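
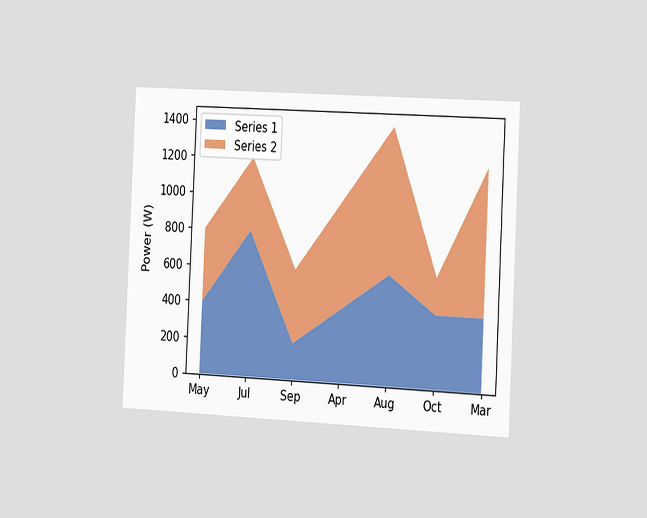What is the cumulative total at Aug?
The chart is tilted about 3° clockwise and viewed slightly from the right. The stacked total at Aug reaches 1400W.

1400W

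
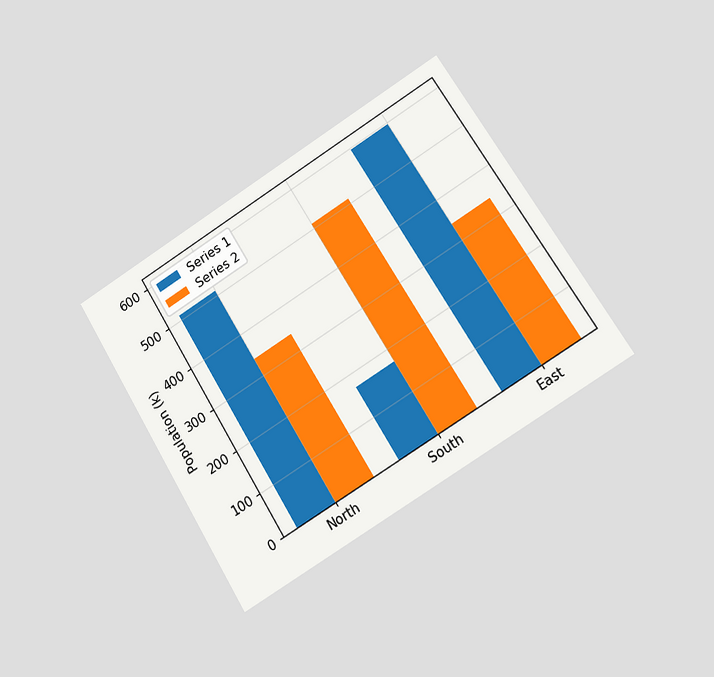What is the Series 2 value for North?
340k

The chart is tilted about 32° counter-clockwise and viewed at a slight angle. The Series 2 bar at North reaches 340k on the y-axis.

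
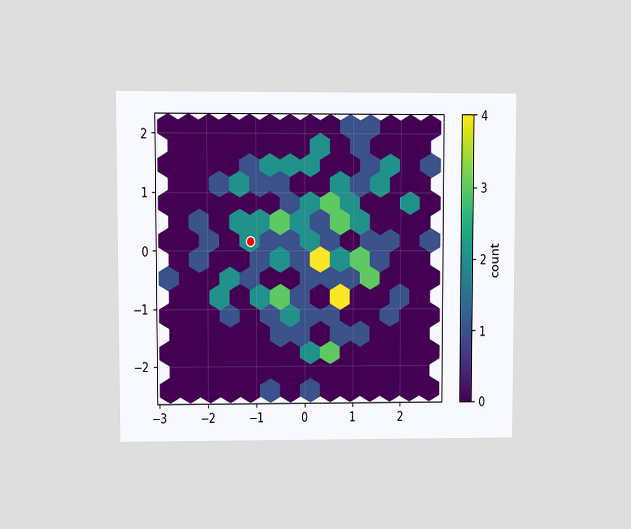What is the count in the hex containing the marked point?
2

The chart is viewed at a slight angle. The marked hex reads 2 on the colorbar.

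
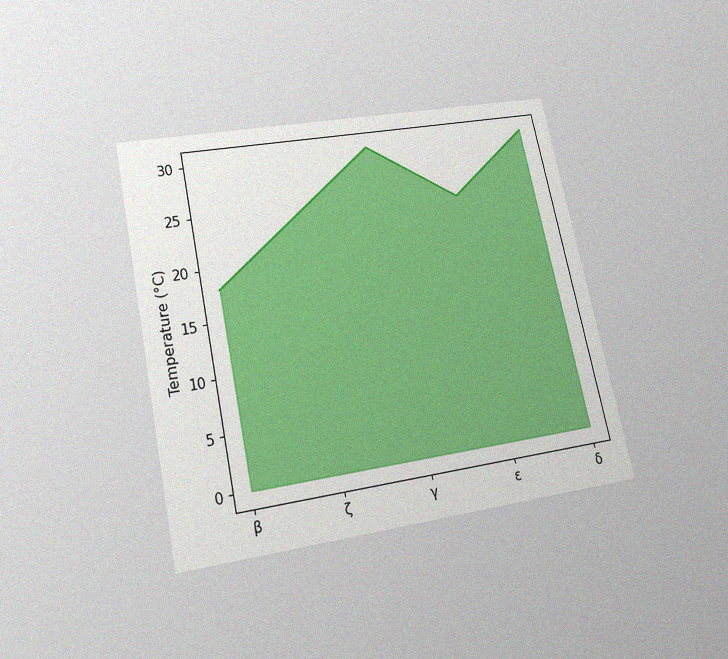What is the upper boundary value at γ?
30°C

The chart is tilted about 12° counter-clockwise and viewed slightly from below, with some photo noise. At γ the upper boundary is at 30°C.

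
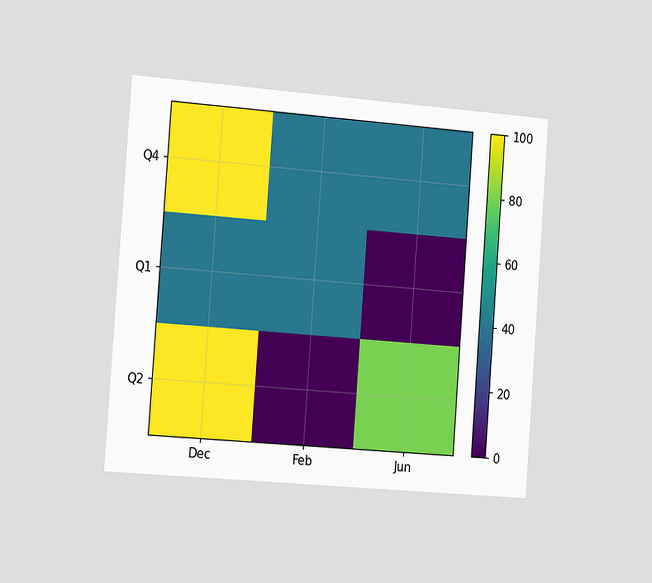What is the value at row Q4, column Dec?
100

The chart is tilted about 4° clockwise and viewed slightly from the left. Matching cell (Q4, Dec) against the colorbar gives 100.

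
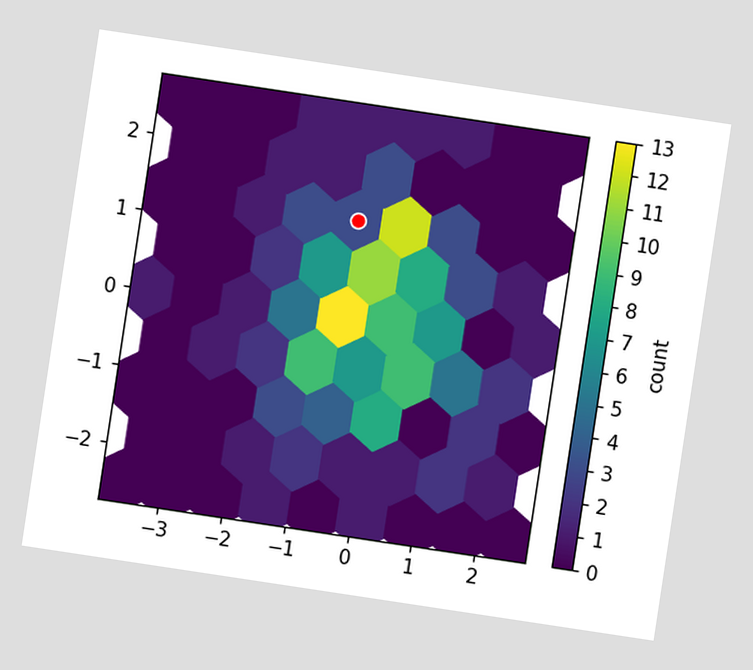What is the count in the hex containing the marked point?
The chart is tilted about 9° clockwise. The marked hex reads 3 on the colorbar.

3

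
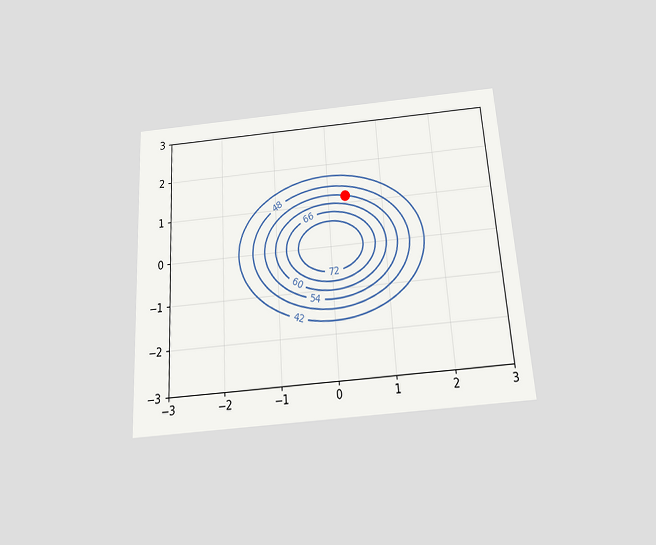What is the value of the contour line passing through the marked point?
54

The chart is tilted about 4° counter-clockwise and viewed slightly from below. The marked point sits on the contour labelled 54.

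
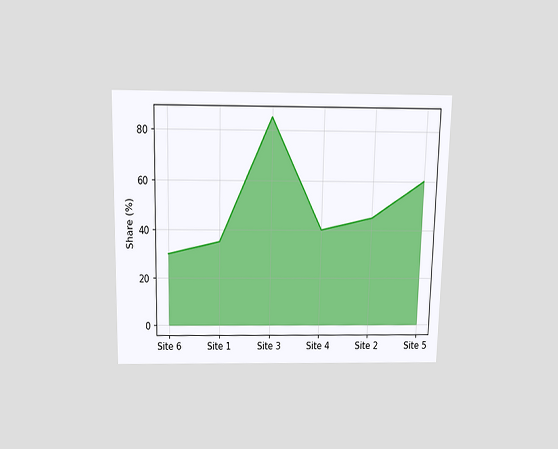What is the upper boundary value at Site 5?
The chart is viewed slightly from above. At Site 5 the upper boundary is at 60%.

60%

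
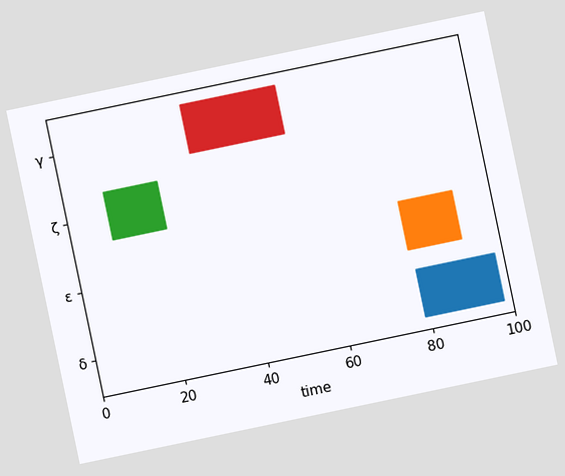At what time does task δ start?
79

The chart is tilted about 12° counter-clockwise. The δ bar begins at t=79.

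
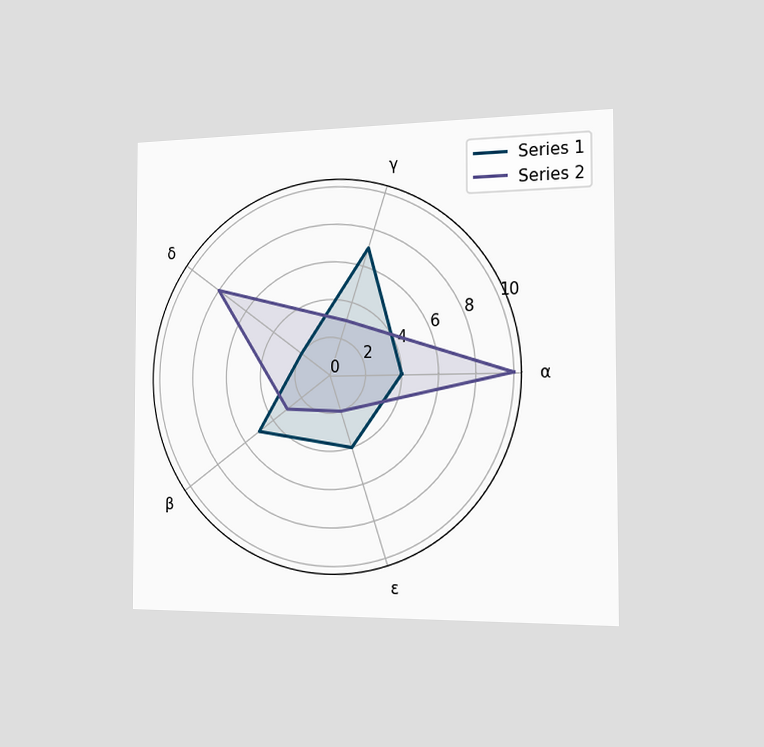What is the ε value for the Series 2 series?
The chart is viewed slightly from the right. On the ε axis, Series 2 reaches 2.

2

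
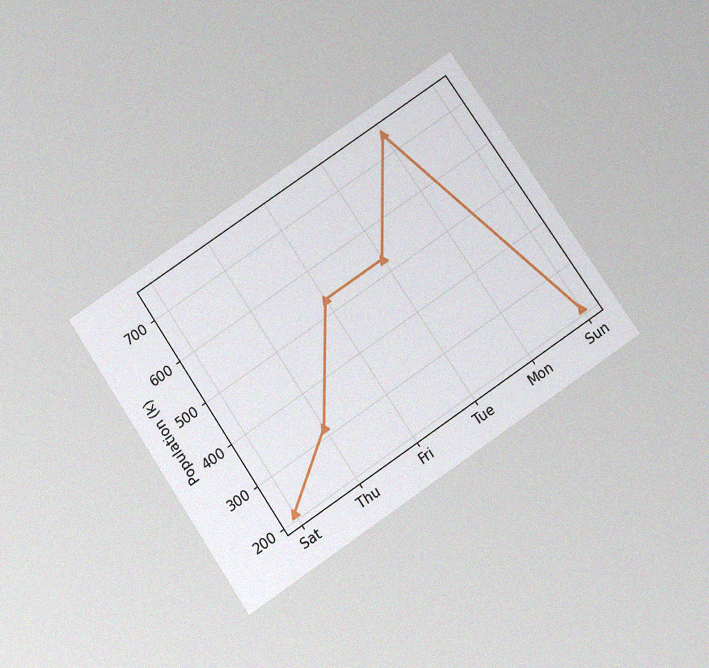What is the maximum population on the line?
742k

The chart is tilted about 34° counter-clockwise and viewed slightly from below, with some photo noise. The highest point is at Mon, and reading across to the y-axis gives 742k.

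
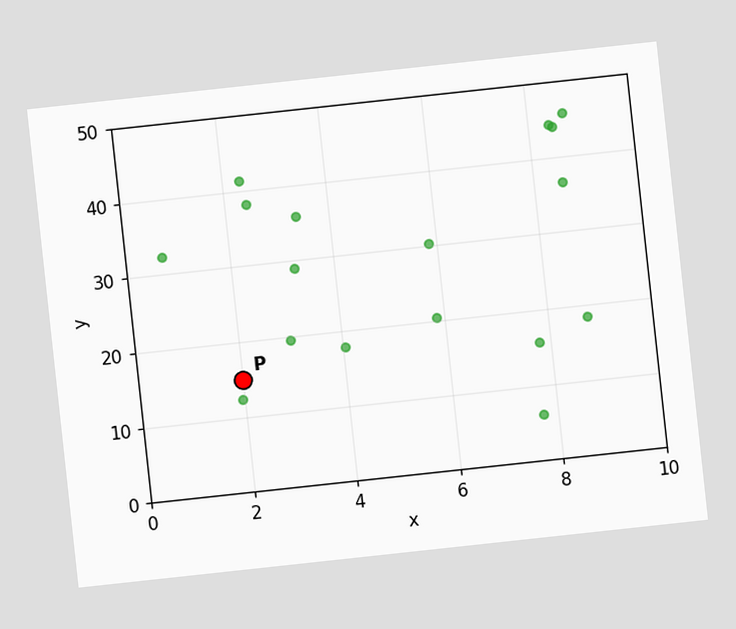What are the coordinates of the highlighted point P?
The chart is tilted about 6° counter-clockwise. Following the gridlines from P to each axis, P sits at (2, 15).

(2, 15)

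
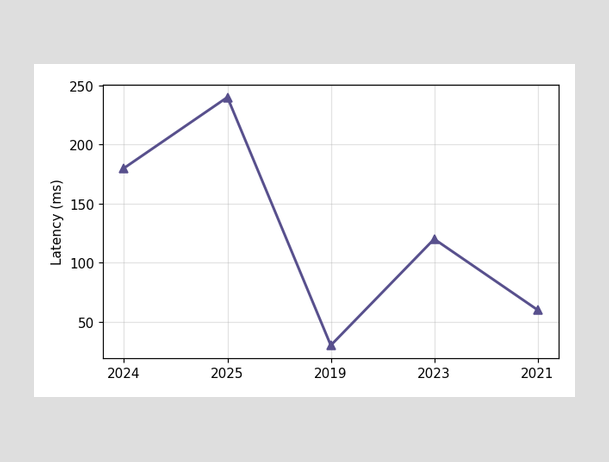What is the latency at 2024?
At 2024, the line is at 180ms.

180ms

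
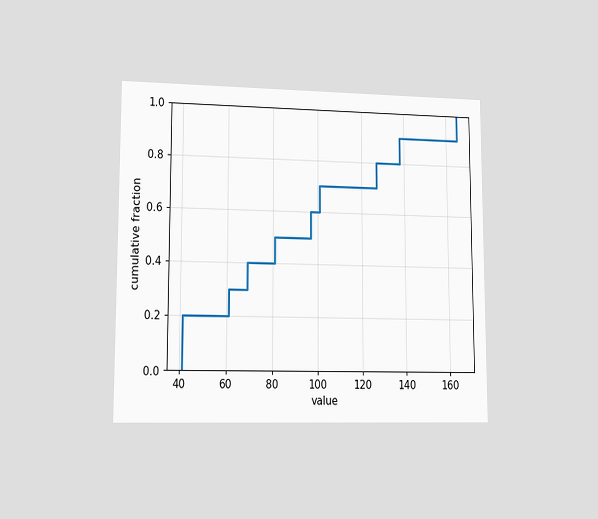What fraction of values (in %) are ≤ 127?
The chart is viewed at a slight angle. At x=127 the ECDF step is at 80%.

80%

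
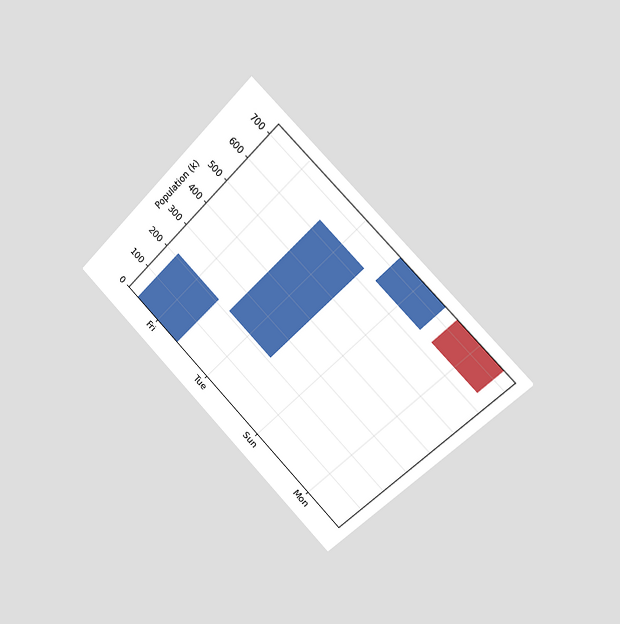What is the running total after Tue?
The chart is tilted about 45° clockwise and viewed slightly from the right. After Tue the running total reaches 636k.

636k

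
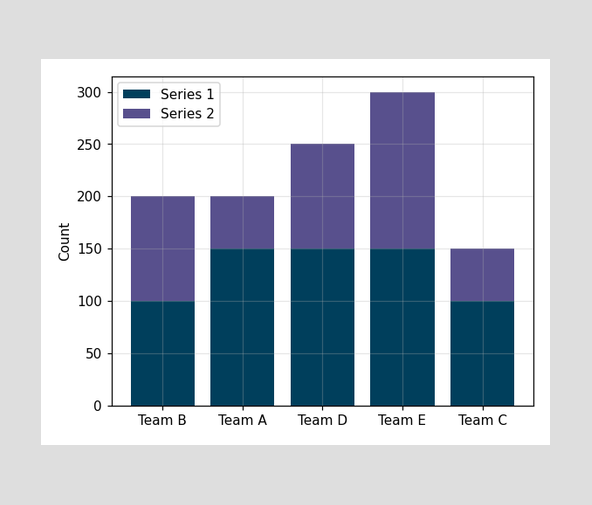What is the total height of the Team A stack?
200

The Team A stack's top reaches 200 on the y-axis.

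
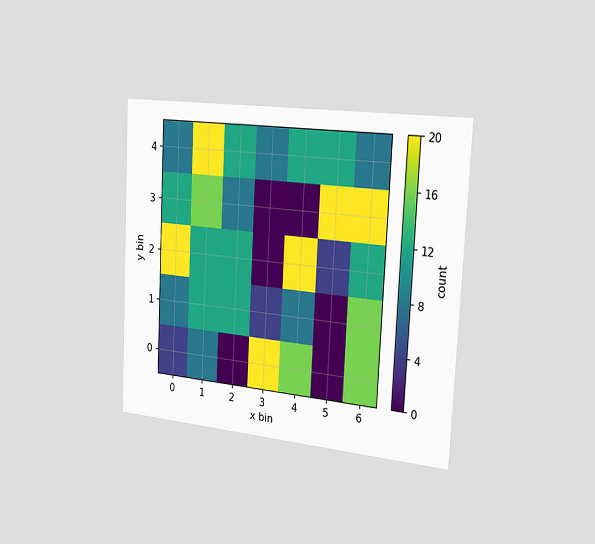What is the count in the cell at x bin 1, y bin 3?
The chart is tilted about 3° clockwise and viewed slightly from the right. Matching the cell (1, 3) against the colorbar gives 16.

16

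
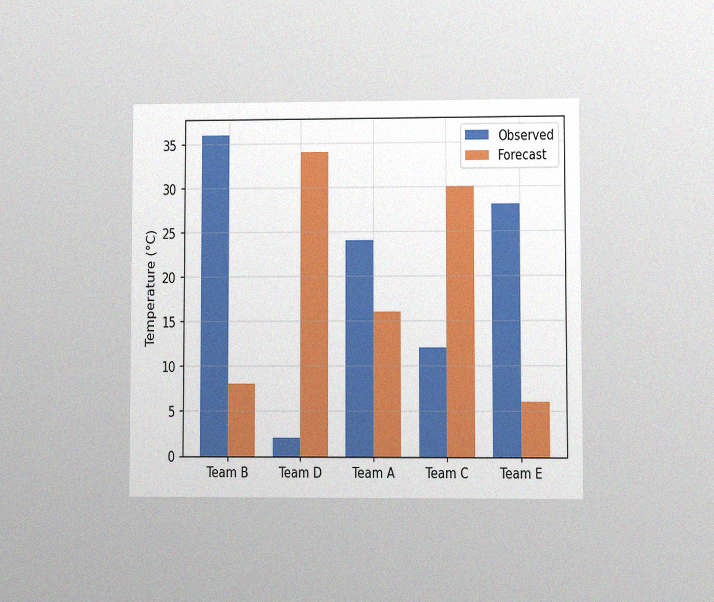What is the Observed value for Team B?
The chart is viewed at a slight angle, with some photo noise. The Observed bar at Team B reaches 36°C on the y-axis.

36°C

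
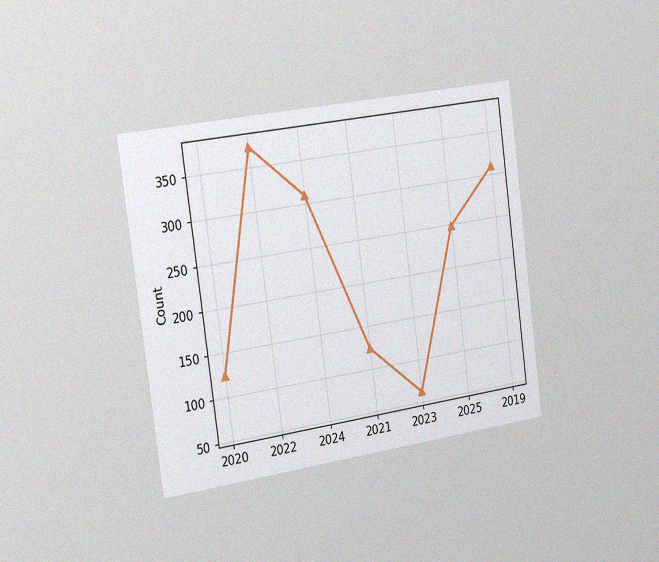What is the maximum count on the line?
The chart is tilted about 8° counter-clockwise and viewed slightly from the left, with some photo noise. The highest point is at 2022, and reading across to the y-axis gives 372.

372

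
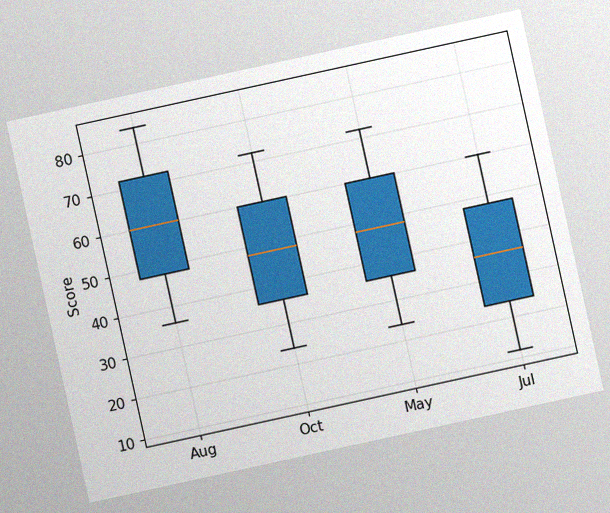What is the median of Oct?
48

The chart is tilted about 12° counter-clockwise, with some photo noise. The median line in the Oct box sits at 48.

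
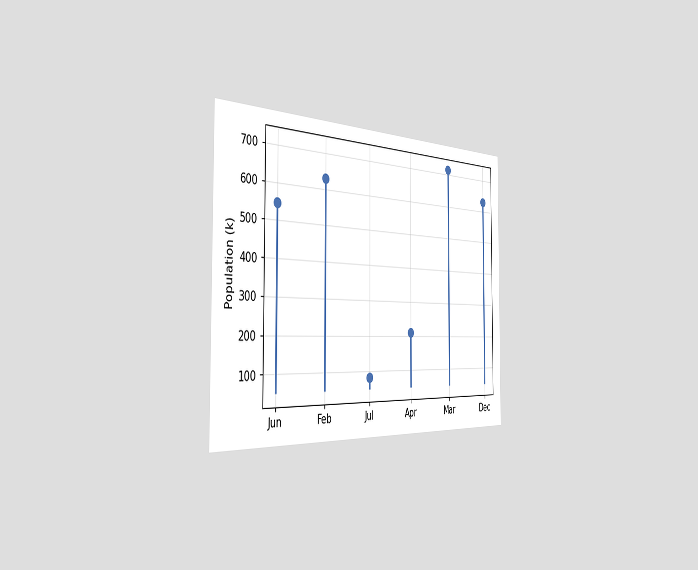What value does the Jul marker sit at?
84k

The chart is viewed slightly from the left. The Jul marker sits at 84k.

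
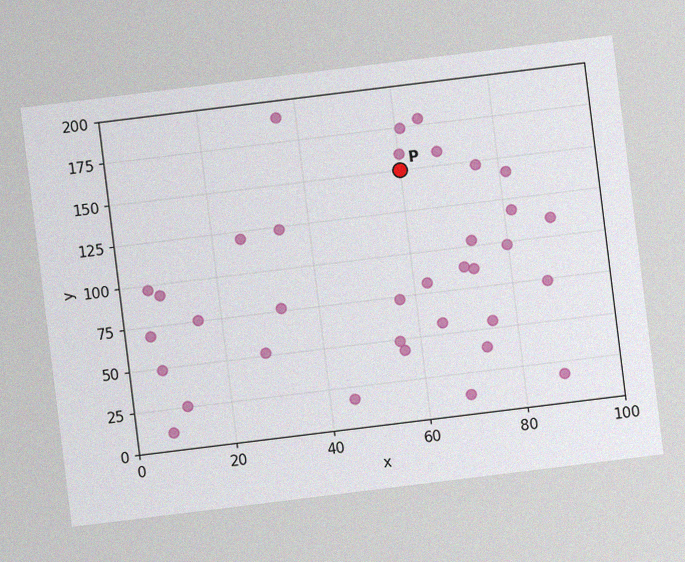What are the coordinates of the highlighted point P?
The chart is tilted about 7° counter-clockwise, with some photo noise. Following the gridlines from P to each axis, P sits at (60, 150).

(60, 150)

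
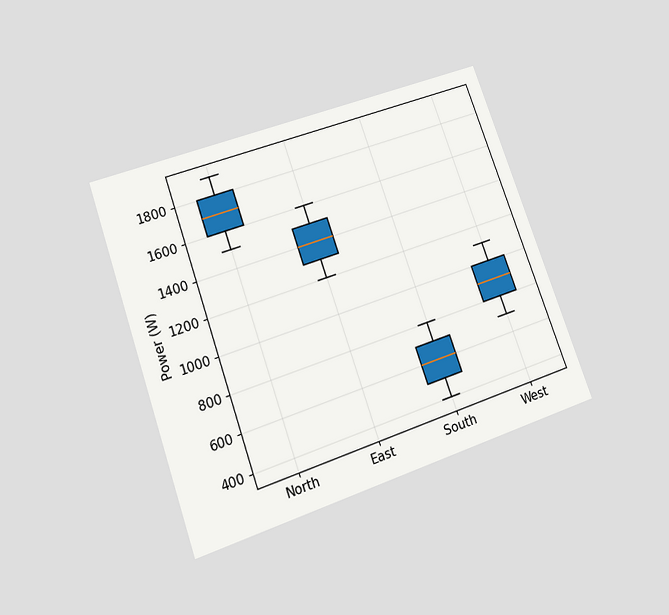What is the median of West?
The chart is tilted about 19° counter-clockwise and viewed at a slight angle. The median line in the West box sits at 900W.

900W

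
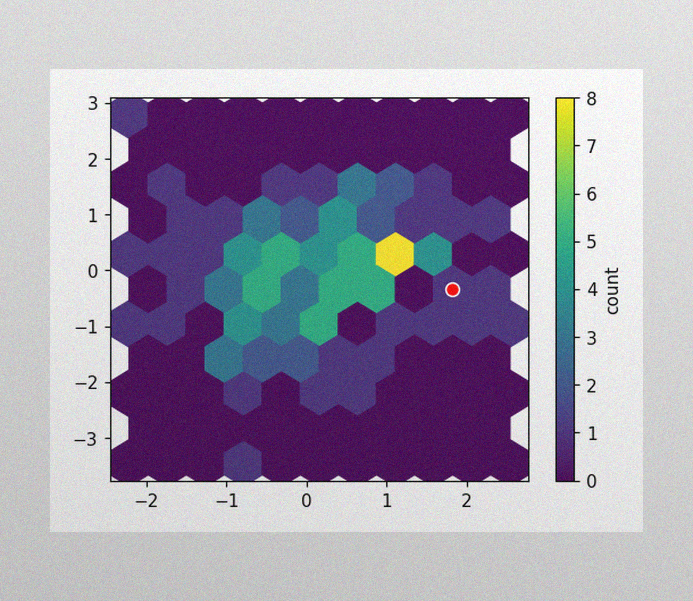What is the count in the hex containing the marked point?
The image has some photo noise and uneven lighting. The marked hex reads 1 on the colorbar.

1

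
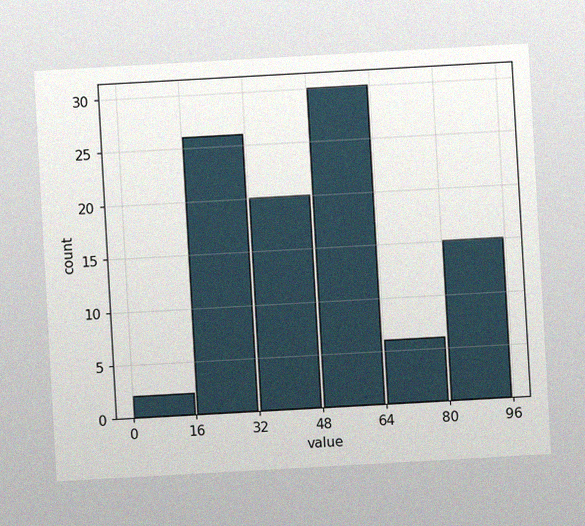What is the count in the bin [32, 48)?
20

The chart is tilted about 3° counter-clockwise, with some photo noise. The [32, 48) bin has height 20.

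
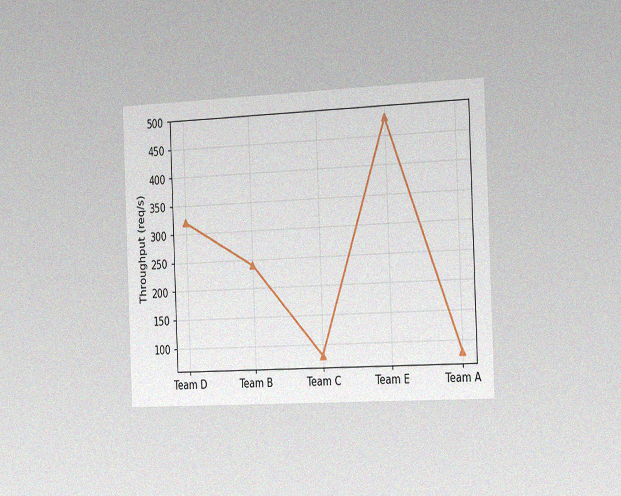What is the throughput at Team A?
The chart is tilted about 2° counter-clockwise and viewed slightly from the right, with some photo noise. At Team A, the line is at 80req/s.

80req/s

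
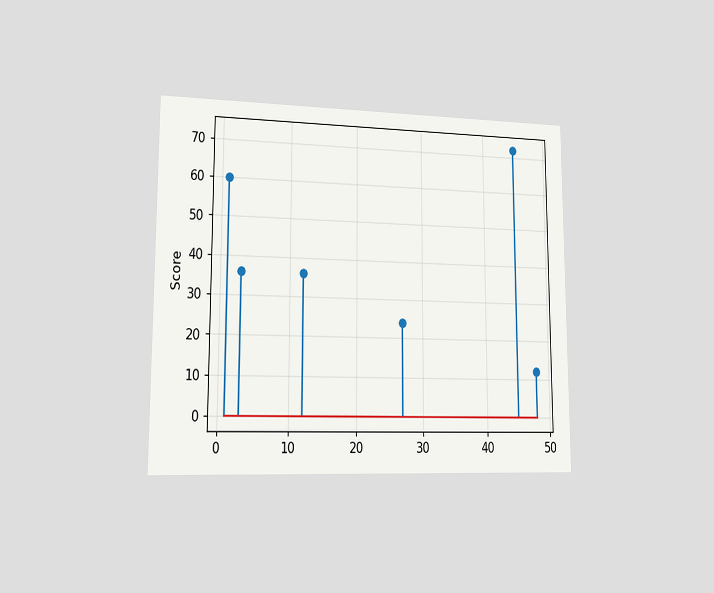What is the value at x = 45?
72

The chart is viewed slightly from the left. The stem at x=45 reaches 72.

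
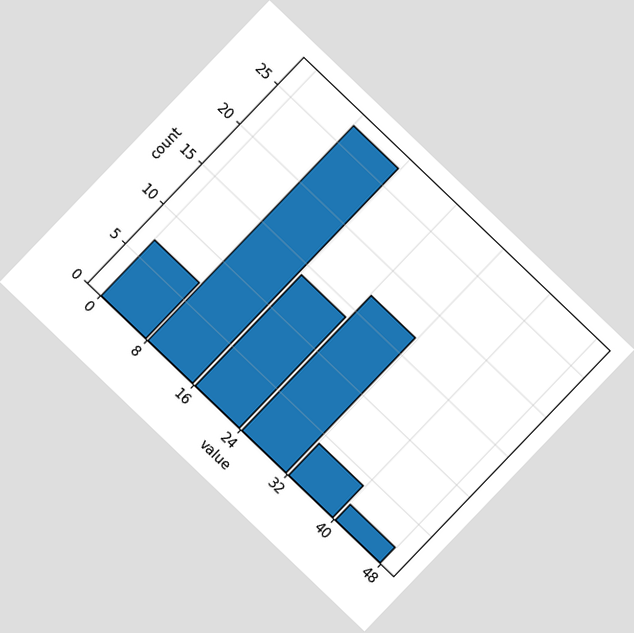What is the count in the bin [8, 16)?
27

The chart is tilted about 44° clockwise. The [8, 16) bin has height 27.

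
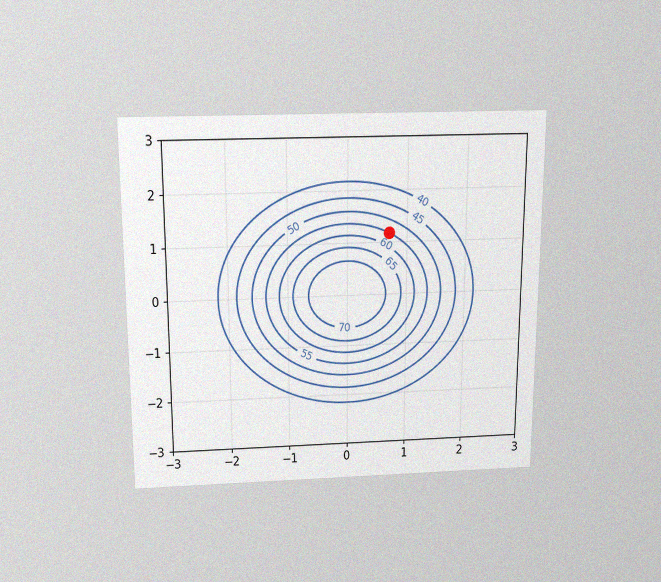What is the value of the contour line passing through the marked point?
55

The chart is viewed slightly from above, with some photo noise. The marked point sits on the contour labelled 55.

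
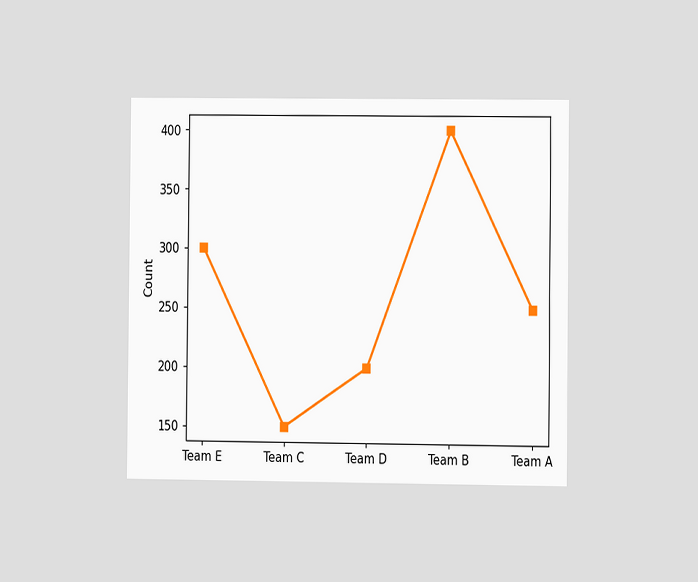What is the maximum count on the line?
The chart is viewed at a slight angle. The highest point is at Team B, and reading across to the y-axis gives 400.

400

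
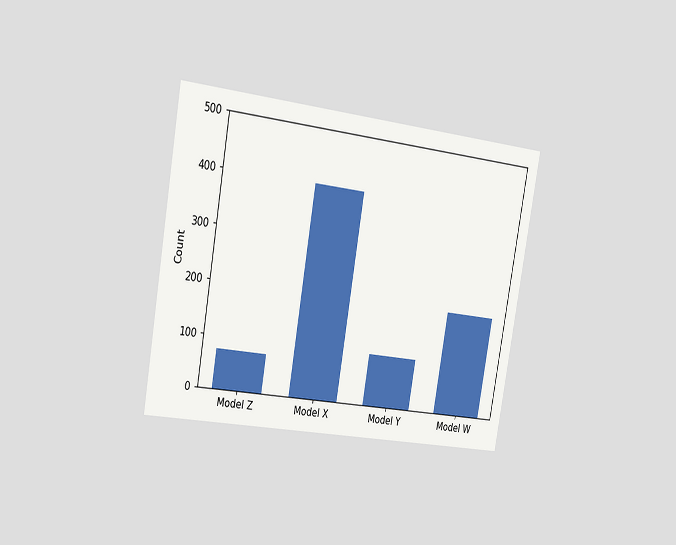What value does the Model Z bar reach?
The chart is tilted about 10° clockwise and viewed slightly from the left. Reading along the chart's y-axis, the Model Z bar reaches 75.

75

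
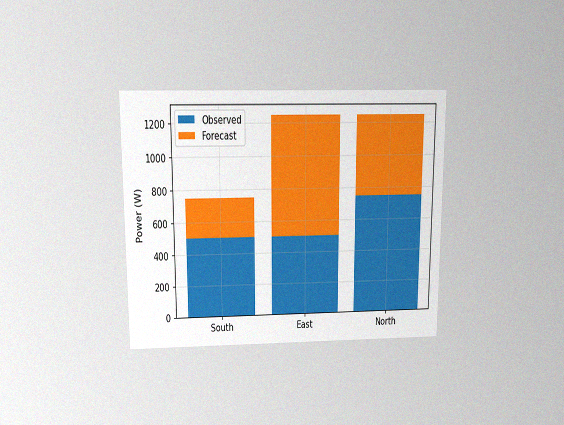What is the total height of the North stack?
The chart is viewed slightly from above, with some photo noise. The North stack's top reaches 1250W on the y-axis.

1250W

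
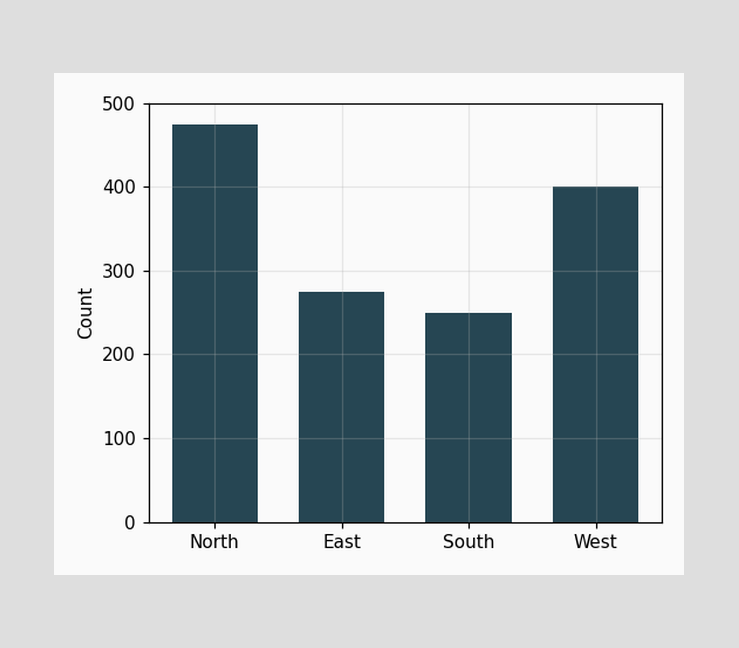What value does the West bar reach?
400

Reading along the chart's y-axis, the West bar reaches 400.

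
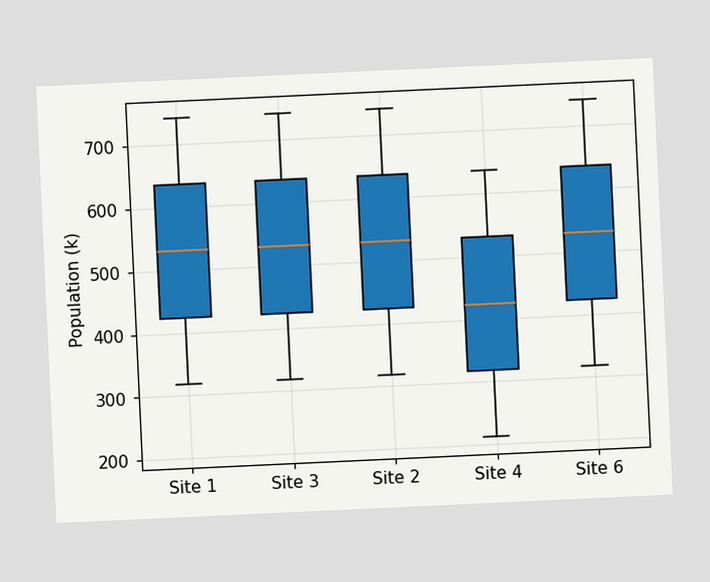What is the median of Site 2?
The chart is tilted about 3° counter-clockwise. The median line in the Site 2 box sits at 530k.

530k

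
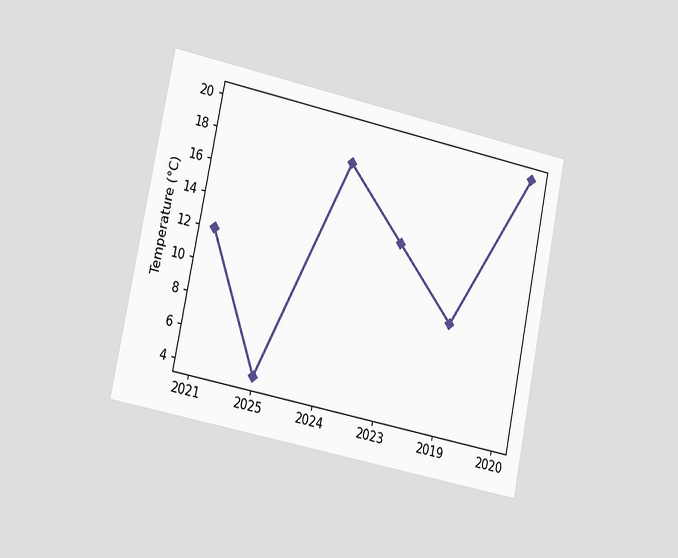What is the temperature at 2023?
The chart is tilted about 11° clockwise and viewed slightly from the left. At 2023, the line is at 14°C.

14°C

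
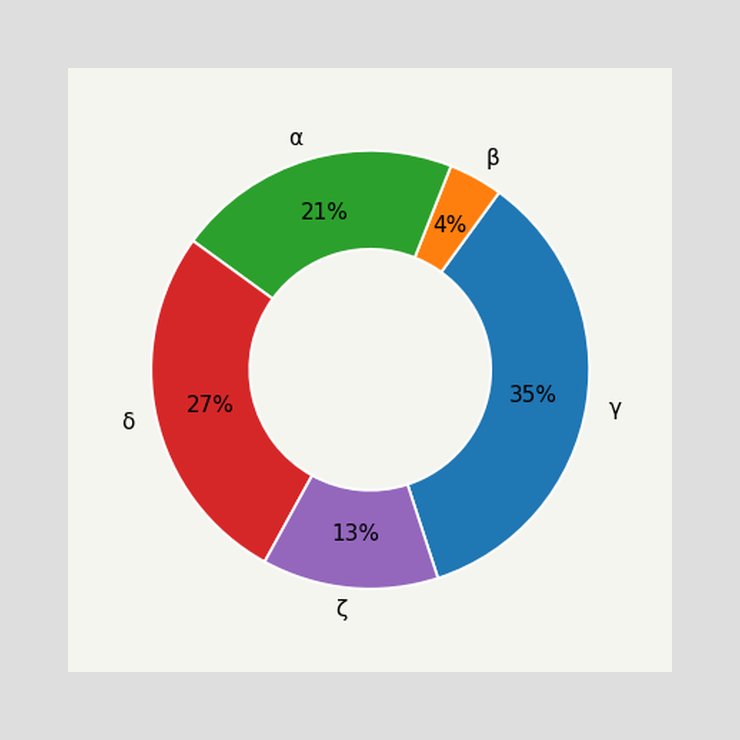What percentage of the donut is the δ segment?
The δ segment takes up 27% of the ring.

27%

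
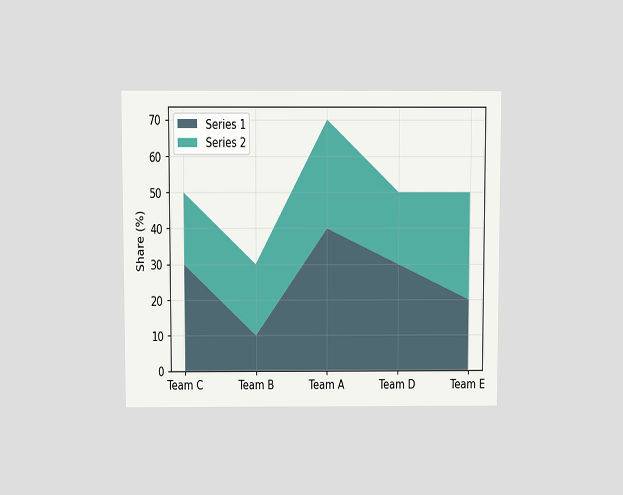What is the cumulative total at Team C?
The chart is viewed slightly from above. The stacked total at Team C reaches 50%.

50%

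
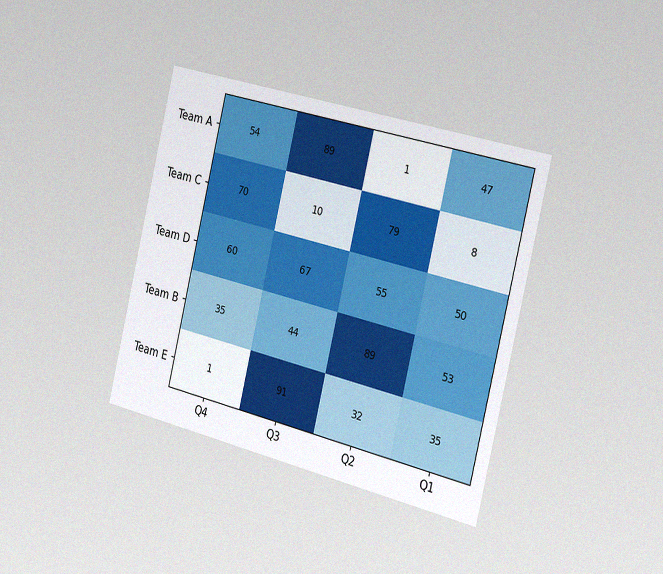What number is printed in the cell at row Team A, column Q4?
54

The chart is tilted about 14° clockwise and viewed slightly from the right, with some photo noise. The (Team A, Q4) cell reads 54.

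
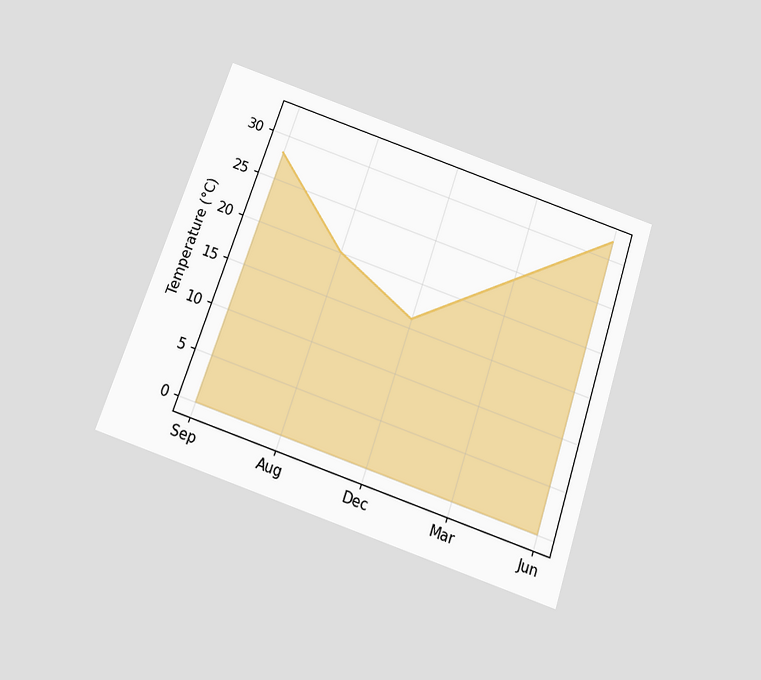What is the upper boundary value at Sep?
The chart is tilted about 19° clockwise and viewed slightly from below. At Sep the upper boundary is at 28°C.

28°C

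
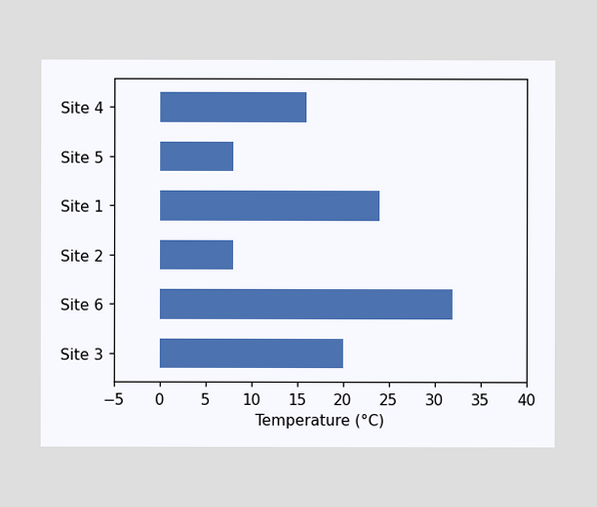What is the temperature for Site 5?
8°C

Reading along the chart's x-axis, the Site 5 bar reaches 8°C.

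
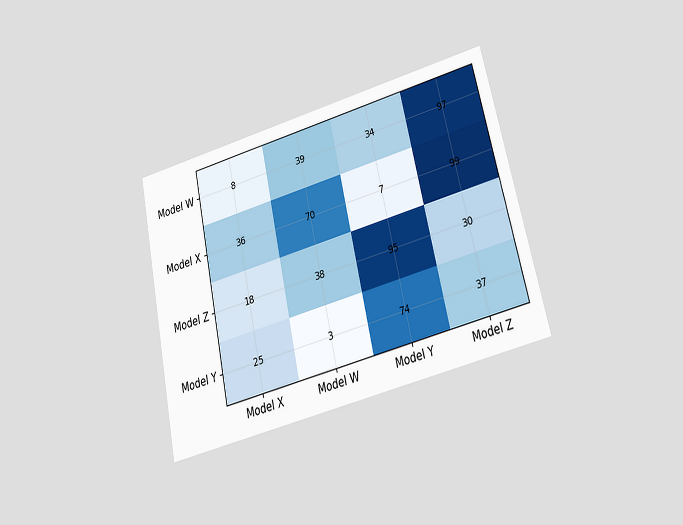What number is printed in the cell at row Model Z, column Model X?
18

The chart is tilted about 13° counter-clockwise and viewed at a slight angle. The (Model Z, Model X) cell reads 18.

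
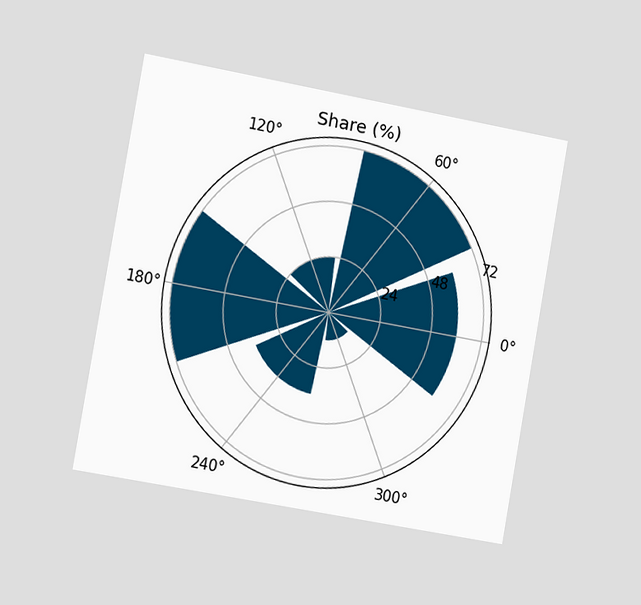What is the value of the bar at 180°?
72%

The chart is tilted about 10° clockwise and viewed slightly from the left. The bar at 180° reaches 72% on the radial axis.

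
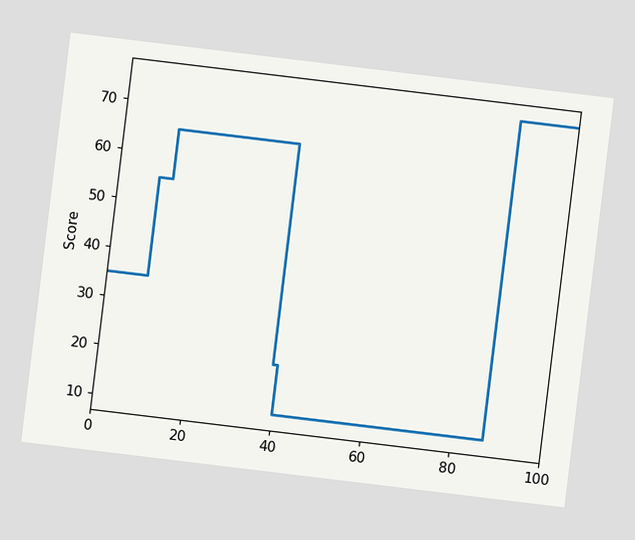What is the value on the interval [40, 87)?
The chart is tilted about 7° clockwise. On [40, 87) the step sits at 10.

10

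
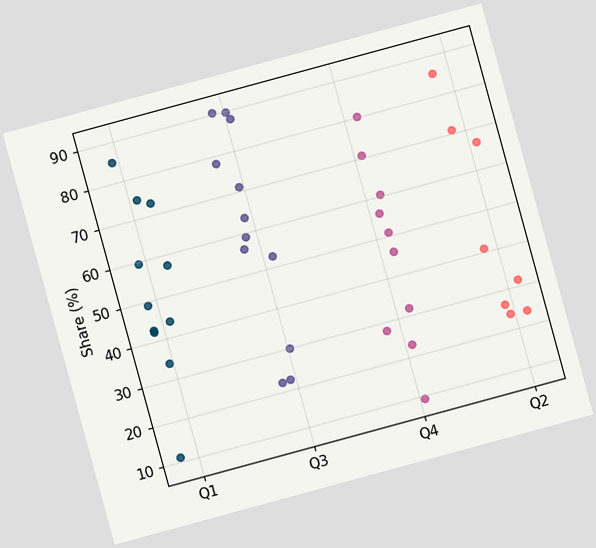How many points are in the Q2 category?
8

The chart is tilted about 15° counter-clockwise. Counting the markers in the Q2 column gives 8.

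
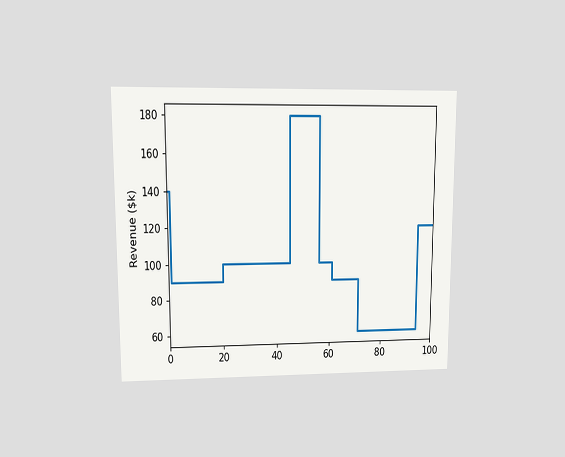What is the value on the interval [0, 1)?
$140k

The chart is viewed at a slight angle. On [0, 1) the step sits at $140k.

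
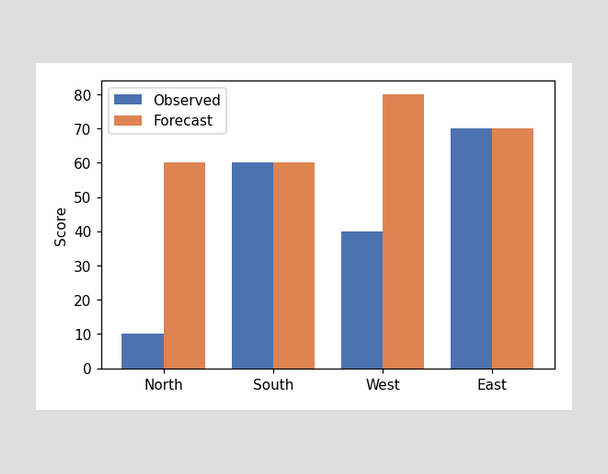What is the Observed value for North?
The Observed bar at North reaches 10 on the y-axis.

10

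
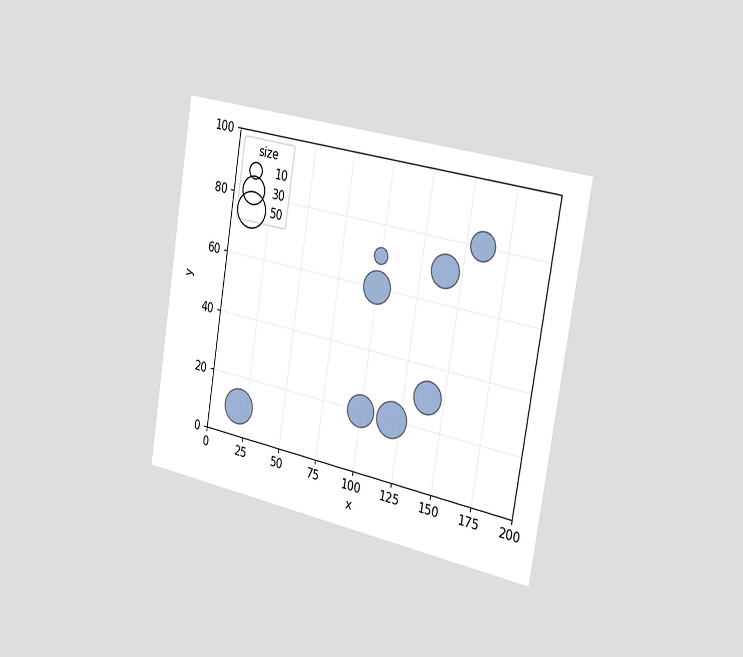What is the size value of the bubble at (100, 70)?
10

The chart is tilted about 9° clockwise and viewed slightly from the right. Matching the bubble at (100, 70) against the size legend gives 10.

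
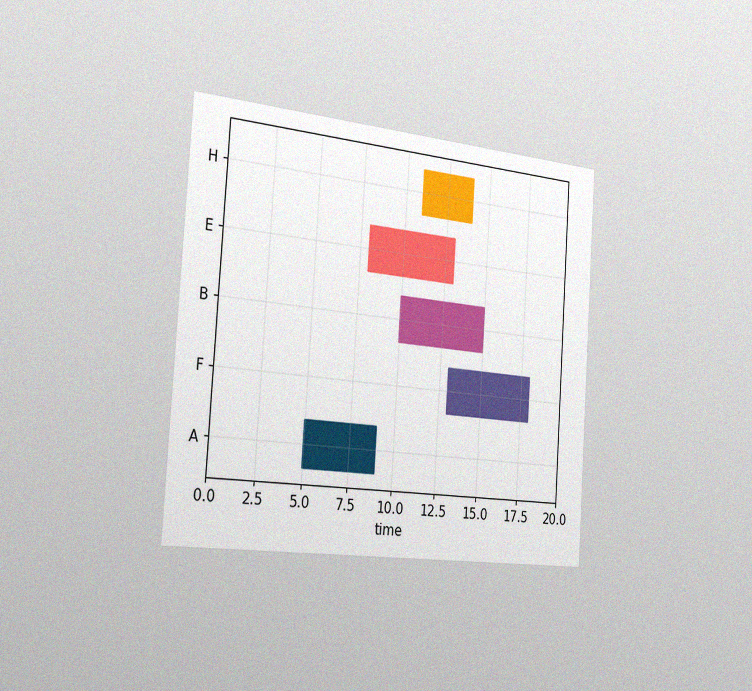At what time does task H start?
The chart is tilted about 4° clockwise and viewed slightly from the left, with some photo noise. The H bar begins at t=11.

11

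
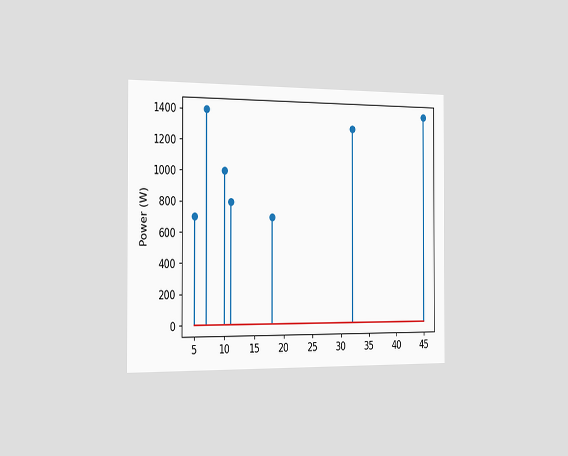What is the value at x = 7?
1400W

The chart is viewed slightly from the left. The stem at x=7 reaches 1400W.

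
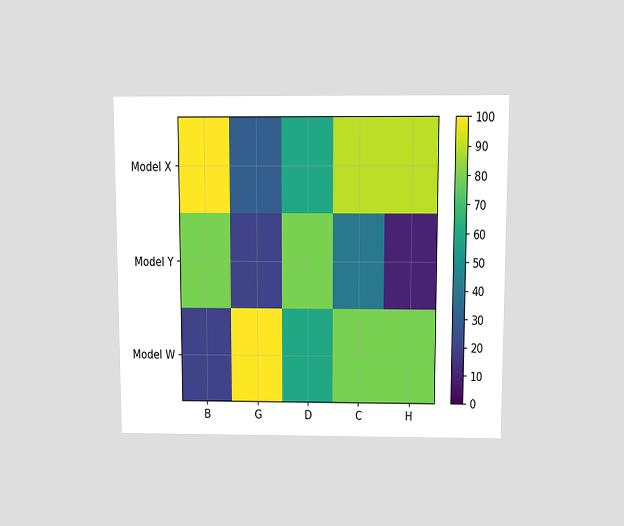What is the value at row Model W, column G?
100

The chart is viewed slightly from above. Matching cell (Model W, G) against the colorbar gives 100.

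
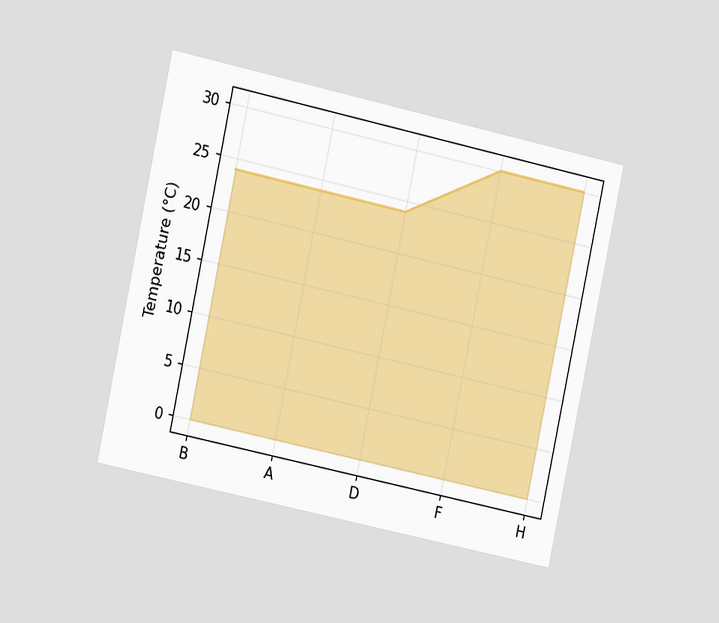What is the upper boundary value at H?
The chart is tilted about 12° clockwise and viewed slightly from the left. At H the upper boundary is at 30°C.

30°C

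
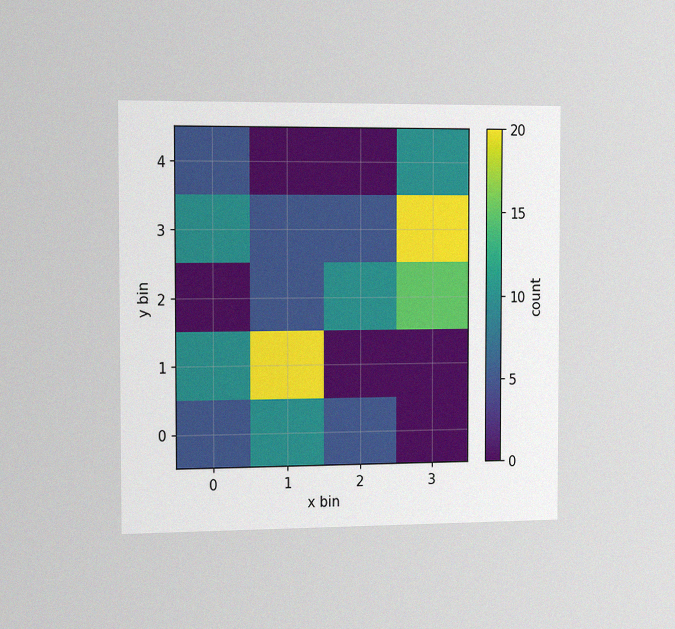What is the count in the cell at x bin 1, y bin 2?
5

The chart is viewed slightly from the left, with some photo noise. Matching the cell (1, 2) against the colorbar gives 5.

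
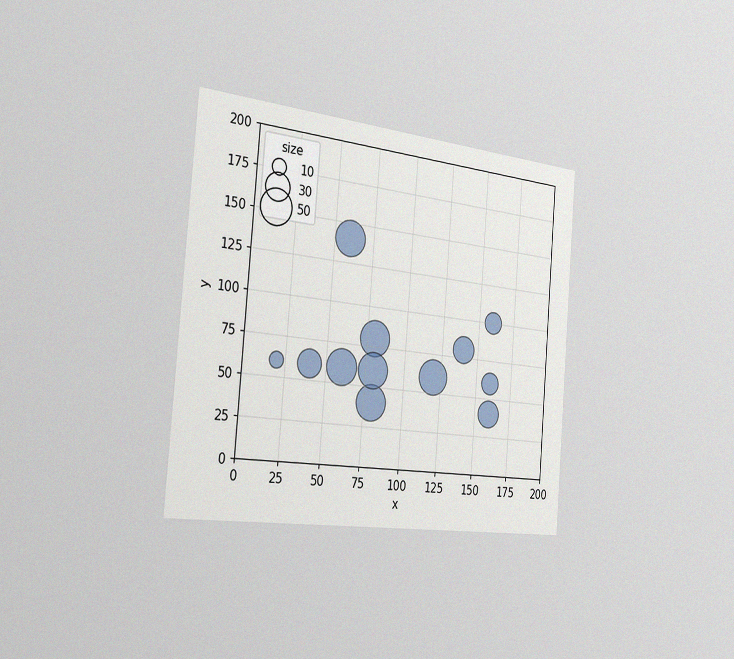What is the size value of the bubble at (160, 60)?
20

The chart is tilted about 5° clockwise and viewed slightly from the left, with some photo noise. Matching the bubble at (160, 60) against the size legend gives 20.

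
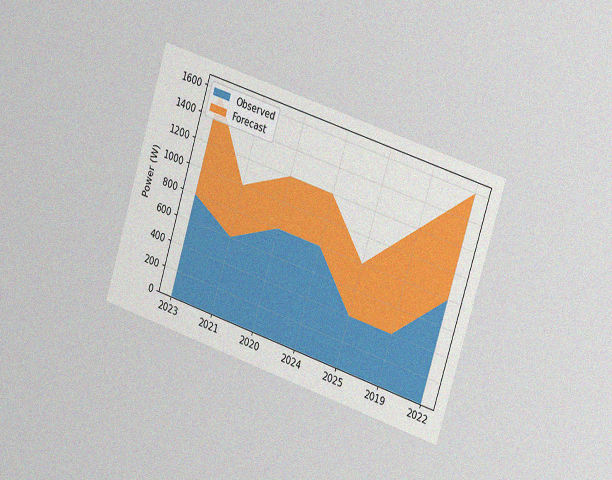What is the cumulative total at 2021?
The chart is tilted about 18° clockwise and viewed slightly from the right, with some photo noise. The stacked total at 2021 reaches 1000W.

1000W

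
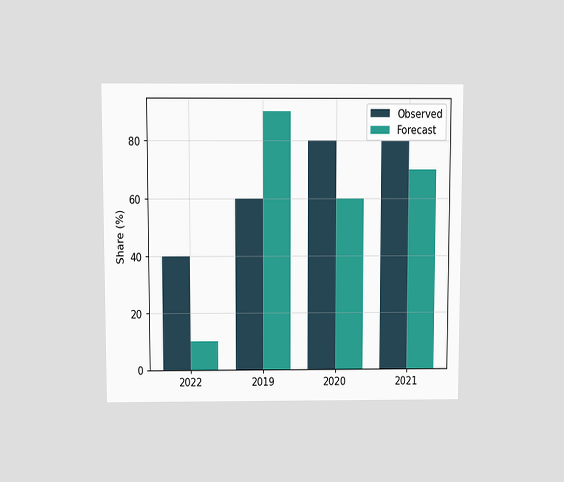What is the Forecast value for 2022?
The chart is viewed slightly from above. The Forecast bar at 2022 reaches 10% on the y-axis.

10%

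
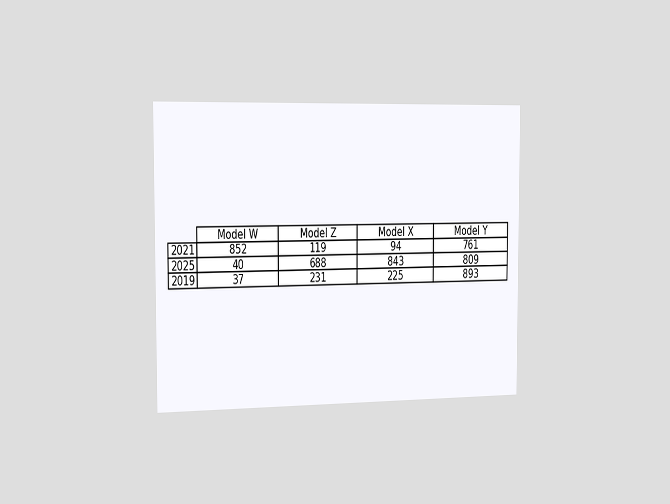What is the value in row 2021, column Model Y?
The chart is viewed slightly from the left. The (2021, Model Y) cell reads 761.

761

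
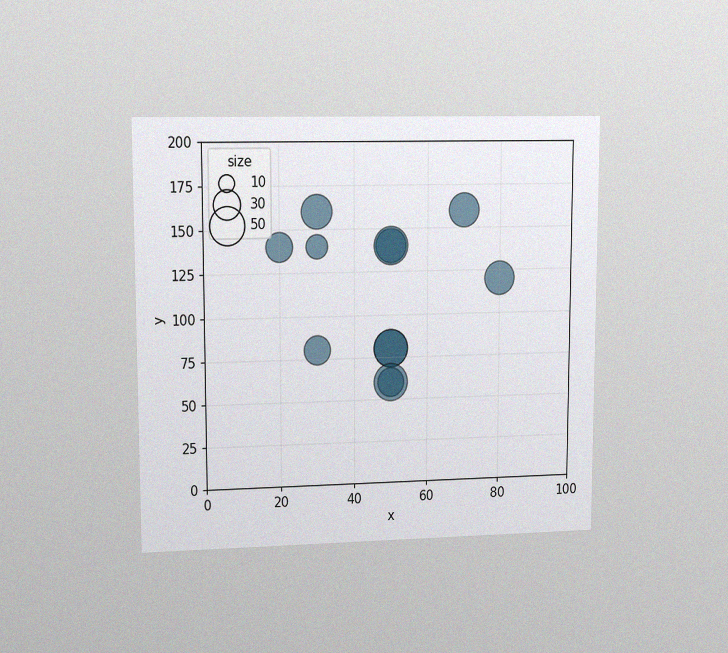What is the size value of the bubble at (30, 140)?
20

The chart is viewed at a slight angle, with some photo noise. Matching the bubble at (30, 140) against the size legend gives 20.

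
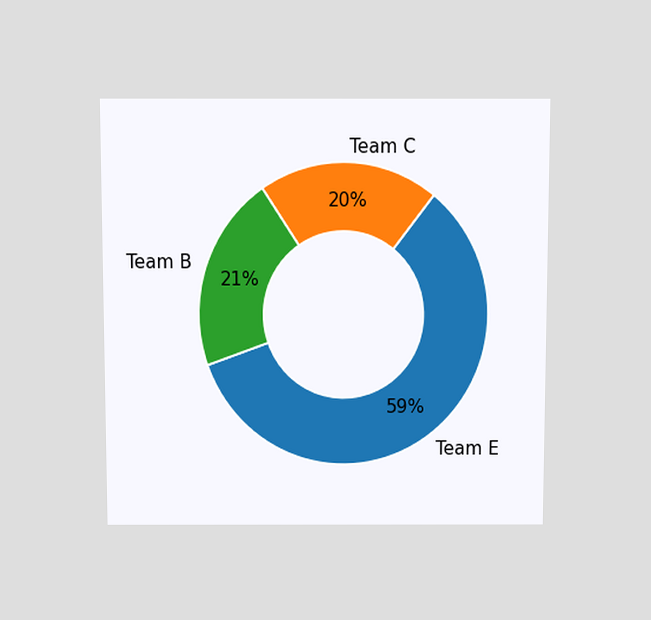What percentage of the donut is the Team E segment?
The chart is viewed slightly from above. The Team E segment takes up 59% of the ring.

59%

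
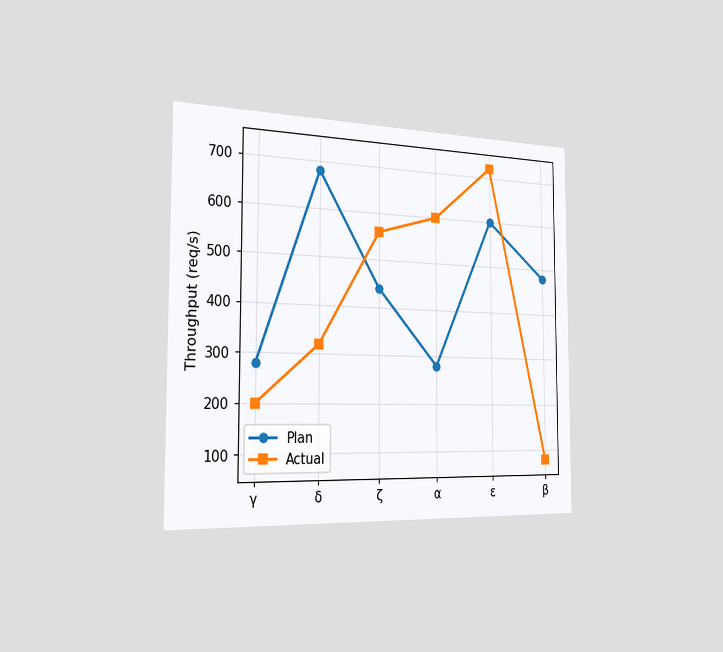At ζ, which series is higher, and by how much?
Actual, by 120req/s

The chart is viewed slightly from the left. At ζ, Actual sits above the other line by 120req/s.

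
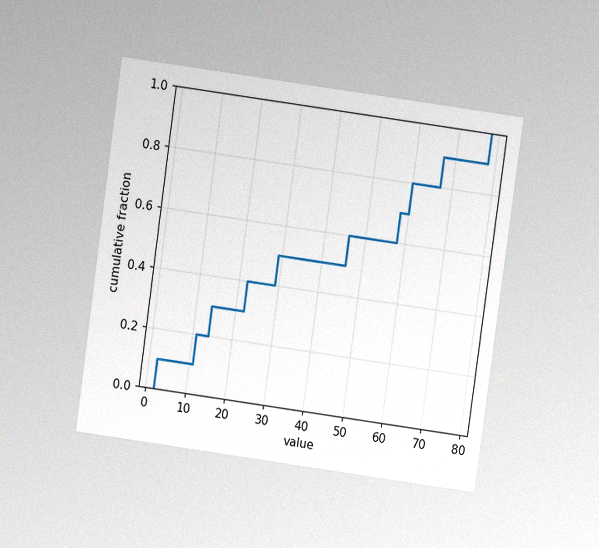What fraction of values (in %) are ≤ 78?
100%

The chart is tilted about 8° clockwise and viewed at a slight angle, with some photo noise. At x=78 the ECDF step is at 100%.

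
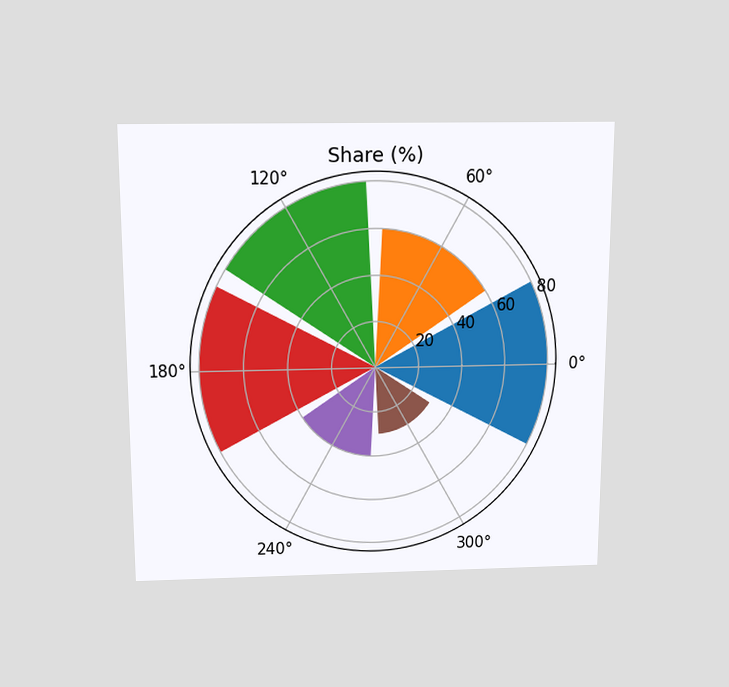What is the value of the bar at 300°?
The chart is viewed slightly from above. The bar at 300° reaches 30% on the radial axis.

30%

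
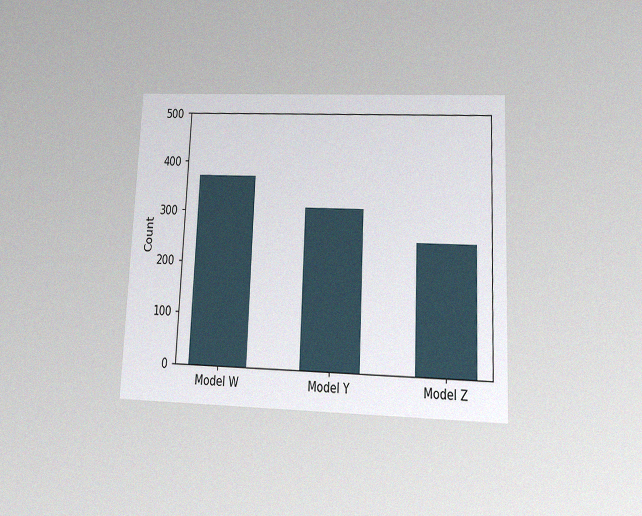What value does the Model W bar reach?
372

The chart is tilted about 3° clockwise and viewed at a slight angle, with some photo noise. Reading along the chart's y-axis, the Model W bar reaches 372.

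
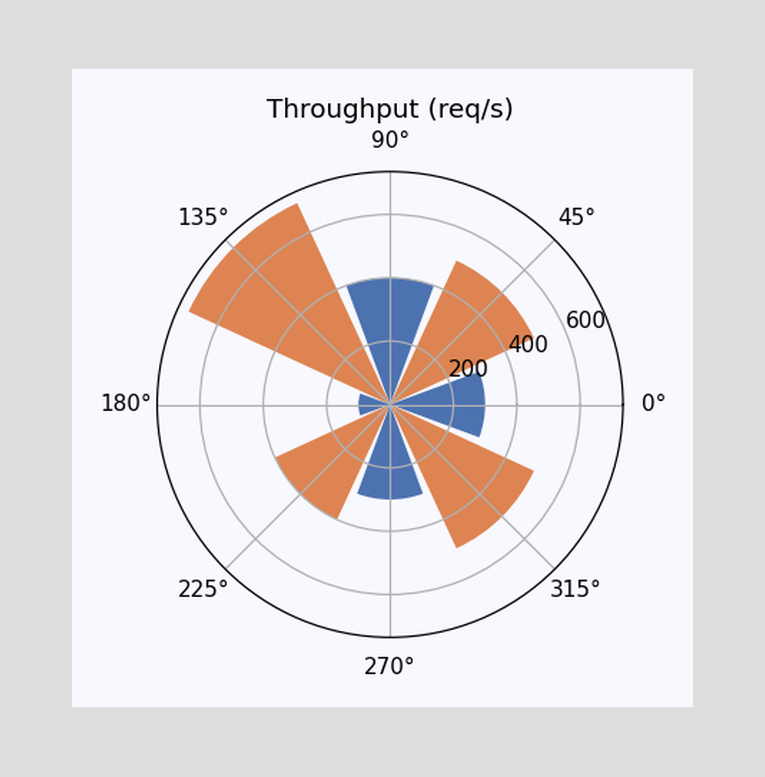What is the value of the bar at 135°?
The bar at 135° reaches 700req/s on the radial axis.

700req/s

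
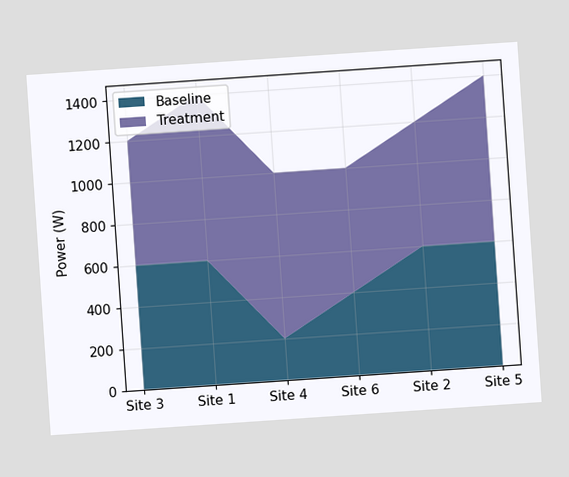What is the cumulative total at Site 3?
1200W

The chart is tilted about 4° counter-clockwise. The stacked total at Site 3 reaches 1200W.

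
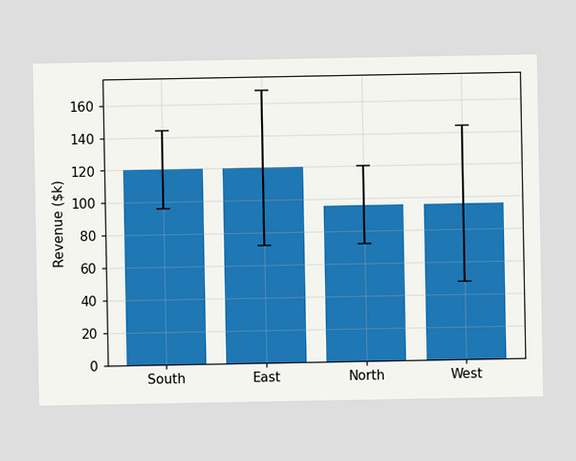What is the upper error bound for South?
The South bar's upper whisker reaches $144k.

$144k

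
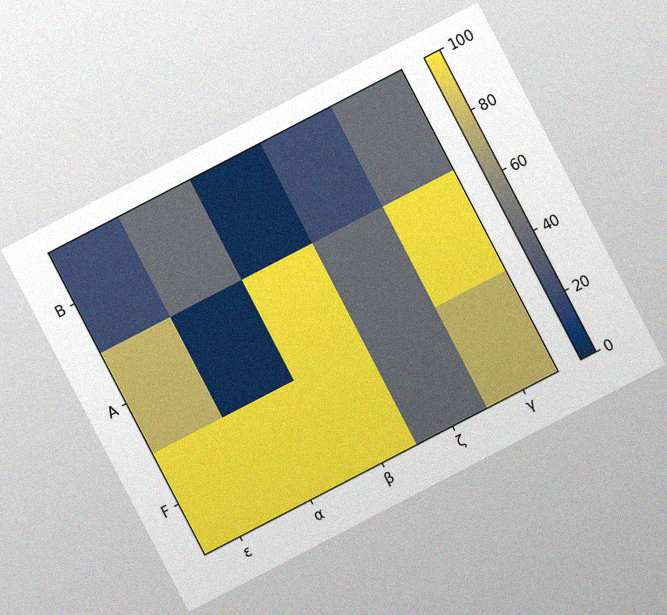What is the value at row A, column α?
The chart is tilted about 27° counter-clockwise, with some photo noise. Matching cell (A, α) against the colorbar gives 0.

0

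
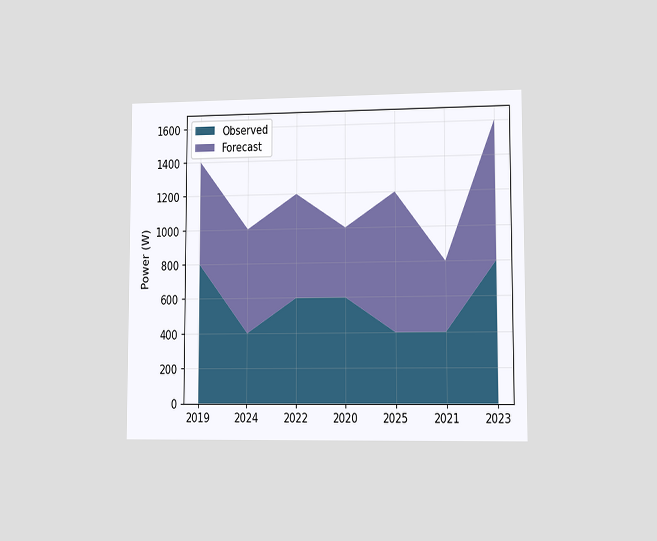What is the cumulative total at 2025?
1200W

The chart is viewed slightly from the right. The stacked total at 2025 reaches 1200W.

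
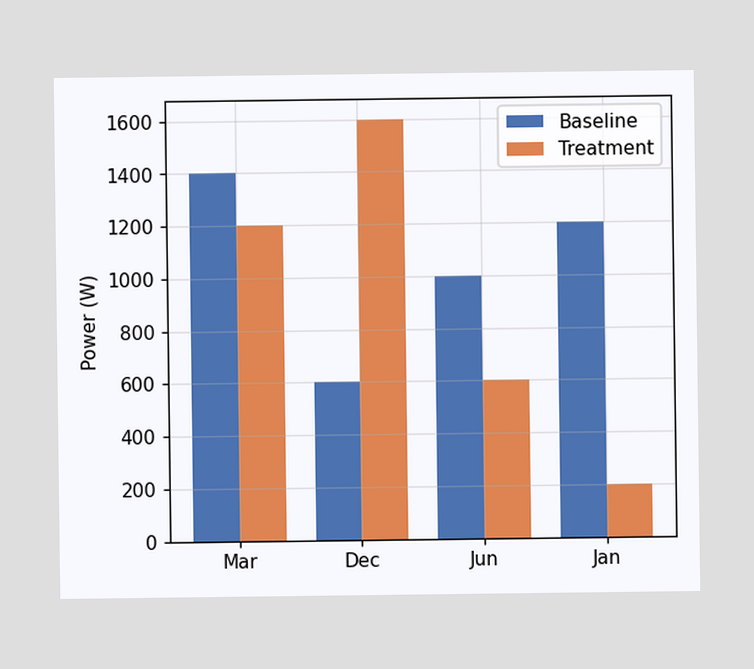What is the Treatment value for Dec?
The Treatment bar at Dec reaches 1600W on the y-axis.

1600W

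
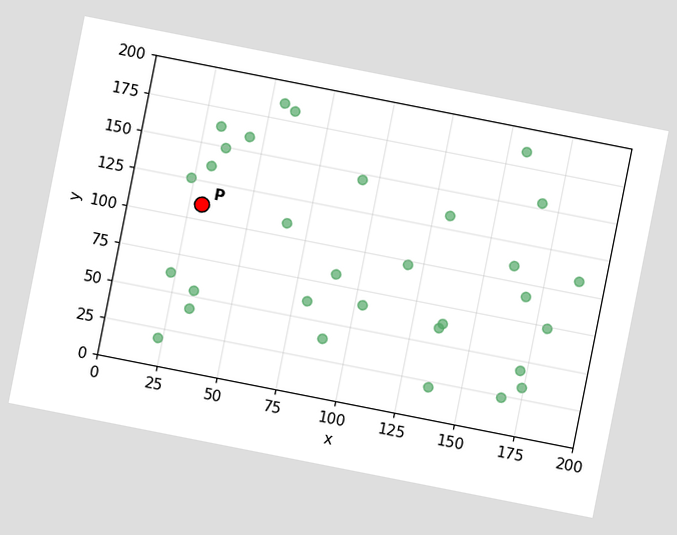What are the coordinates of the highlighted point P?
(30, 110)

The chart is tilted about 11° clockwise. Following the gridlines from P to each axis, P sits at (30, 110).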